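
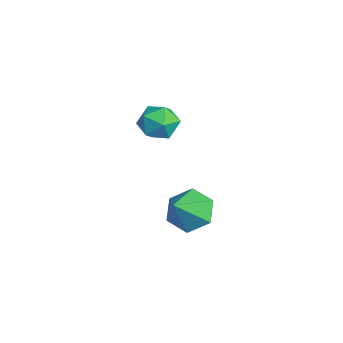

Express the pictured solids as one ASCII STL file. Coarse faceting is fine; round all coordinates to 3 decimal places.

solid 
facet normal -0.966 0.166 0.198
outer loop
vertex -3.65 -1.612 3.329
vertex -3.506 -1.851 4.233
vertex -3.407 -0.95 3.961
endloop
endfacet
facet normal -0.738 0.588 -0.332
outer loop
vertex -3.65 -1.612 3.329
vertex -3.407 -0.95 3.961
vertex -3.017 -0.947 3.099
endloop
endfacet
facet normal -0.490 0.171 -0.855
outer loop
vertex -3.65 -1.612 3.329
vertex -3.017 -0.947 3.099
vertex -2.875 -1.846 2.838
endloop
endfacet
facet normal -0.565 -0.509 -0.649
outer loop
vertex -3.65 -1.612 3.329
vertex -2.875 -1.846 2.838
vertex -3.178 -2.405 3.54
endloop
endfacet
facet normal -0.860 -0.511 0.002
outer loop
vertex -3.65 -1.612 3.329
vertex -3.178 -2.405 3.54
vertex -3.506 -1.851 4.233
endloop
endfacet
facet normal -0.194 0.977 -0.084
outer loop
vertex -3.017 -0.947 3.099
vertex -3.407 -0.95 3.961
vertex -2.482 -0.775 3.86
endloop
endfacet
facet normal -0.564 0.295 0.772
outer loop
vertex -3.407 -0.95 3.961
vertex -3.506 -1.851 4.233
vertex -2.785 -1.334 4.562
endloop
endfacet
facet normal -0.390 -0.800 0.455
outer loop
vertex -3.506 -1.851 4.233
vertex -3.178 -2.405 3.54
vertex -2.643 -2.233 4.301
endloop
endfacet
facet normal 0.086 -0.797 -0.598
outer loop
vertex -3.178 -2.405 3.54
vertex -2.875 -1.846 2.838
vertex -2.253 -2.23 3.439
endloop
endfacet
facet normal 0.207 0.303 -0.930
outer loop
vertex -2.875 -1.846 2.838
vertex -3.017 -0.947 3.099
vertex -2.154 -1.329 3.167
endloop
endfacet
facet normal 0.565 0.509 0.649
outer loop
vertex -2.01 -1.568 4.071
vertex -2.482 -0.775 3.86
vertex -2.785 -1.334 4.562
endloop
endfacet
facet normal 0.490 -0.171 0.855
outer loop
vertex -2.01 -1.568 4.071
vertex -2.785 -1.334 4.562
vertex -2.643 -2.233 4.301
endloop
endfacet
facet normal 0.738 -0.588 0.332
outer loop
vertex -2.01 -1.568 4.071
vertex -2.643 -2.233 4.301
vertex -2.253 -2.23 3.439
endloop
endfacet
facet normal 0.966 -0.166 -0.198
outer loop
vertex -2.01 -1.568 4.071
vertex -2.253 -2.23 3.439
vertex -2.154 -1.329 3.167
endloop
endfacet
facet normal 0.860 0.511 -0.002
outer loop
vertex -2.01 -1.568 4.071
vertex -2.154 -1.329 3.167
vertex -2.482 -0.775 3.86
endloop
endfacet
facet normal -0.086 0.797 0.598
outer loop
vertex -2.785 -1.334 4.562
vertex -2.482 -0.775 3.86
vertex -3.407 -0.95 3.961
endloop
endfacet
facet normal -0.207 -0.303 0.930
outer loop
vertex -2.643 -2.233 4.301
vertex -2.785 -1.334 4.562
vertex -3.506 -1.851 4.233
endloop
endfacet
facet normal 0.194 -0.977 0.084
outer loop
vertex -2.253 -2.23 3.439
vertex -2.643 -2.233 4.301
vertex -3.178 -2.405 3.54
endloop
endfacet
facet normal 0.564 -0.295 -0.772
outer loop
vertex -2.154 -1.329 3.167
vertex -2.253 -2.23 3.439
vertex -2.875 -1.846 2.838
endloop
endfacet
facet normal 0.390 0.800 -0.455
outer loop
vertex -2.482 -0.775 3.86
vertex -2.154 -1.329 3.167
vertex -3.017 -0.947 3.099
endloop
endfacet
facet normal -0.532 0.507 -0.678
outer loop
vertex -1.391 -0.787 -2.069
vertex -2.099 -0.493 -1.294
vertex -1.233 0.133 -1.506
endloop
endfacet
facet normal 0.985 -0.074 -0.155
outer loop
vertex -1.391 -0.787 -2.069
vertex -1.233 0.133 -1.506
vertex -1.121 -1.427 -0.046
endloop
endfacet
facet normal -0.532 0.507 -0.678
outer loop
vertex -1.233 0.133 -1.506
vertex -2.099 -0.493 -1.294
vertex -1.941 0.426 -0.731
endloop
endfacet
facet normal 0.726 0.497 0.475
outer loop
vertex -1.233 0.133 -1.506
vertex -1.941 0.426 -0.731
vertex -1.121 -1.427 -0.046
endloop
endfacet
facet normal -0.532 0.507 -0.678
outer loop
vertex -1.941 0.426 -0.731
vertex -2.099 -0.493 -1.294
vertex -2.807 -0.2 -0.519
endloop
endfacet
facet normal -0.016 0.340 0.940
outer loop
vertex -1.941 0.426 -0.731
vertex -2.807 -0.2 -0.519
vertex -1.121 -1.427 -0.046
endloop
endfacet
facet normal -0.532 0.507 -0.678
outer loop
vertex -2.807 -0.2 -0.519
vertex -2.099 -0.493 -1.294
vertex -2.966 -1.119 -1.082
endloop
endfacet
facet normal -0.500 -0.388 0.774
outer loop
vertex -2.807 -0.2 -0.519
vertex -2.966 -1.119 -1.082
vertex -1.121 -1.427 -0.046
endloop
endfacet
facet normal -0.532 0.507 -0.678
outer loop
vertex -2.966 -1.119 -1.082
vertex -2.099 -0.493 -1.294
vertex -2.258 -1.413 -1.857
endloop
endfacet
facet normal -0.241 -0.960 0.144
outer loop
vertex -2.966 -1.119 -1.082
vertex -2.258 -1.413 -1.857
vertex -1.121 -1.427 -0.046
endloop
endfacet
facet normal -0.532 0.507 -0.678
outer loop
vertex -2.258 -1.413 -1.857
vertex -2.099 -0.493 -1.294
vertex -1.391 -0.787 -2.069
endloop
endfacet
facet normal 0.502 -0.803 -0.321
outer loop
vertex -2.258 -1.413 -1.857
vertex -1.391 -0.787 -2.069
vertex -1.121 -1.427 -0.046
endloop
endfacet

endsolid


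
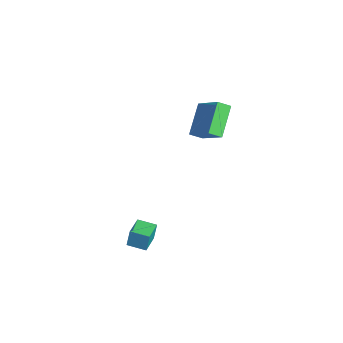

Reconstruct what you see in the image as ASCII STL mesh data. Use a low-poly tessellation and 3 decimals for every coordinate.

solid 
facet normal -0.591 0.541 0.598
outer loop
vertex -3.079 4.108 0.143
vertex -2.875 4.849 -0.325
vertex -4.774 3.731 -1.191
endloop
endfacet
facet normal -0.227 -0.823 0.521
outer loop
vertex -3.485 2.551 -2.495
vertex -3.079 4.108 0.143
vertex -4.774 3.731 -1.191
endloop
endfacet
facet normal -0.591 0.542 0.597
outer loop
vertex -4.774 3.731 -1.191
vertex -2.875 4.849 -0.325
vertex -4.57 4.471 -1.66
endloop
endfacet
facet normal -0.774 -0.173 -0.609
outer loop
vertex -4.57 4.471 -1.66
vertex -3.485 2.551 -2.495
vertex -4.774 3.731 -1.191
endloop
endfacet
facet normal 0.774 0.172 0.609
outer loop
vertex -3.079 4.108 0.143
vertex -1.586 3.669 -1.629
vertex -2.875 4.849 -0.325
endloop
endfacet
facet normal -0.227 -0.823 0.521
outer loop
vertex -1.79 2.929 -1.16
vertex -3.079 4.108 0.143
vertex -3.485 2.551 -2.495
endloop
endfacet
facet normal 0.774 0.173 0.609
outer loop
vertex -1.79 2.929 -1.16
vertex -1.586 3.669 -1.629
vertex -3.079 4.108 0.143
endloop
endfacet
facet normal 0.227 0.823 -0.521
outer loop
vertex -2.875 4.849 -0.325
vertex -1.586 3.669 -1.629
vertex -4.57 4.471 -1.66
endloop
endfacet
facet normal -0.774 -0.172 -0.610
outer loop
vertex -3.281 3.292 -2.963
vertex -3.485 2.551 -2.495
vertex -4.57 4.471 -1.66
endloop
endfacet
facet normal 0.227 0.823 -0.521
outer loop
vertex -4.57 4.471 -1.66
vertex -1.586 3.669 -1.629
vertex -3.281 3.292 -2.963
endloop
endfacet
facet normal 0.592 -0.541 -0.598
outer loop
vertex -3.281 3.292 -2.963
vertex -1.79 2.929 -1.16
vertex -3.485 2.551 -2.495
endloop
endfacet
facet normal 0.591 -0.542 -0.598
outer loop
vertex -1.586 3.669 -1.629
vertex -1.79 2.929 -1.16
vertex -3.281 3.292 -2.963
endloop
endfacet
facet normal -0.675 -0.728 0.122
outer loop
vertex 3.251 -4.066 -2.651
vertex 2.271 -3.193 -2.869
vertex 3.293 -4.28 -3.698
endloop
endfacet
facet normal 0.737 -0.656 0.164
outer loop
vertex 4.029 -3.487 -3.831
vertex 3.251 -4.066 -2.651
vertex 3.293 -4.28 -3.698
endloop
endfacet
facet normal -0.675 -0.728 0.122
outer loop
vertex 3.293 -4.28 -3.698
vertex 2.271 -3.193 -2.869
vertex 2.313 -3.408 -3.916
endloop
endfacet
facet normal 0.039 -0.201 -0.979
outer loop
vertex 2.313 -3.408 -3.916
vertex 4.029 -3.487 -3.831
vertex 3.293 -4.28 -3.698
endloop
endfacet
facet normal -0.039 0.201 0.979
outer loop
vertex 3.251 -4.066 -2.651
vertex 3.007 -2.4 -3.002
vertex 2.271 -3.193 -2.869
endloop
endfacet
facet normal 0.737 -0.656 0.164
outer loop
vertex 3.987 -3.272 -2.784
vertex 3.251 -4.066 -2.651
vertex 4.029 -3.487 -3.831
endloop
endfacet
facet normal -0.039 0.200 0.979
outer loop
vertex 3.987 -3.272 -2.784
vertex 3.007 -2.4 -3.002
vertex 3.251 -4.066 -2.651
endloop
endfacet
facet normal -0.737 0.656 -0.164
outer loop
vertex 2.271 -3.193 -2.869
vertex 3.007 -2.4 -3.002
vertex 2.313 -3.408 -3.916
endloop
endfacet
facet normal 0.039 -0.200 -0.979
outer loop
vertex 3.049 -2.614 -4.049
vertex 4.029 -3.487 -3.831
vertex 2.313 -3.408 -3.916
endloop
endfacet
facet normal -0.737 0.656 -0.164
outer loop
vertex 2.313 -3.408 -3.916
vertex 3.007 -2.4 -3.002
vertex 3.049 -2.614 -4.049
endloop
endfacet
facet normal 0.675 0.727 -0.122
outer loop
vertex 3.049 -2.614 -4.049
vertex 3.987 -3.272 -2.784
vertex 4.029 -3.487 -3.831
endloop
endfacet
facet normal 0.675 0.728 -0.122
outer loop
vertex 3.007 -2.4 -3.002
vertex 3.987 -3.272 -2.784
vertex 3.049 -2.614 -4.049
endloop
endfacet

endsolid


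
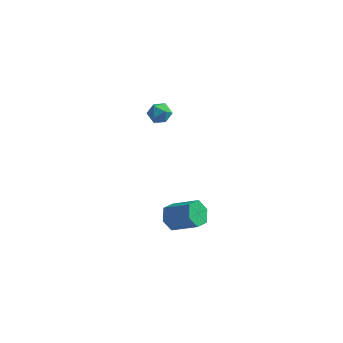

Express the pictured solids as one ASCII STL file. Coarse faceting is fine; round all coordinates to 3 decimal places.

solid 
facet normal -0.826 0.128 -0.548
outer loop
vertex -0.166 -3.312 -4.638
vertex -0.548 -3.316 -4.063
vertex -0.295 -2.721 -4.305
endloop
endfacet
facet normal 0.531 0.501 -0.683
outer loop
vertex -0.166 -3.312 -4.638
vertex -0.295 -2.721 -4.305
vertex 1.049 -3.501 -3.832
endloop
endfacet
facet normal 0.531 0.500 -0.685
outer loop
vertex 1.049 -3.501 -3.832
vertex -0.295 -2.721 -4.305
vertex 0.921 -2.91 -3.5
endloop
endfacet
facet normal 0.827 -0.128 0.547
outer loop
vertex 1.049 -3.501 -3.832
vertex 0.921 -2.91 -3.5
vertex 0.668 -3.504 -3.257
endloop
endfacet
facet normal -0.827 0.129 -0.547
outer loop
vertex -0.295 -2.721 -4.305
vertex -0.548 -3.316 -4.063
vertex -0.676 -2.725 -3.73
endloop
endfacet
facet normal 0.104 0.992 0.076
outer loop
vertex -0.295 -2.721 -4.305
vertex -0.676 -2.725 -3.73
vertex 0.921 -2.91 -3.5
endloop
endfacet
facet normal 0.104 0.992 0.074
outer loop
vertex 0.921 -2.91 -3.5
vertex -0.676 -2.725 -3.73
vertex 0.539 -2.913 -2.925
endloop
endfacet
facet normal 0.826 -0.128 0.548
outer loop
vertex 0.921 -2.91 -3.5
vertex 0.539 -2.913 -2.925
vertex 0.668 -3.504 -3.257
endloop
endfacet
facet normal -0.827 0.129 -0.547
outer loop
vertex -0.676 -2.725 -3.73
vertex -0.548 -3.316 -4.063
vertex -0.929 -3.319 -3.488
endloop
endfacet
facet normal -0.427 0.491 0.759
outer loop
vertex -0.676 -2.725 -3.73
vertex -0.929 -3.319 -3.488
vertex 0.539 -2.913 -2.925
endloop
endfacet
facet normal -0.427 0.492 0.759
outer loop
vertex 0.539 -2.913 -2.925
vertex -0.929 -3.319 -3.488
vertex 0.286 -3.508 -2.682
endloop
endfacet
facet normal 0.827 -0.128 0.548
outer loop
vertex 0.539 -2.913 -2.925
vertex 0.286 -3.508 -2.682
vertex 0.668 -3.504 -3.257
endloop
endfacet
facet normal -0.827 0.128 -0.547
outer loop
vertex -0.929 -3.319 -3.488
vertex -0.548 -3.316 -4.063
vertex -0.801 -3.91 -3.82
endloop
endfacet
facet normal -0.532 -0.499 0.684
outer loop
vertex -0.929 -3.319 -3.488
vertex -0.801 -3.91 -3.82
vertex 0.286 -3.508 -2.682
endloop
endfacet
facet normal -0.531 -0.501 0.684
outer loop
vertex 0.286 -3.508 -2.682
vertex -0.801 -3.91 -3.82
vertex 0.415 -4.099 -3.015
endloop
endfacet
facet normal 0.826 -0.128 0.548
outer loop
vertex 0.286 -3.508 -2.682
vertex 0.415 -4.099 -3.015
vertex 0.668 -3.504 -3.257
endloop
endfacet
facet normal -0.826 0.128 -0.548
outer loop
vertex -0.801 -3.91 -3.82
vertex -0.548 -3.316 -4.063
vertex -0.419 -3.907 -4.395
endloop
endfacet
facet normal -0.105 -0.992 -0.075
outer loop
vertex -0.801 -3.91 -3.82
vertex -0.419 -3.907 -4.395
vertex 0.415 -4.099 -3.015
endloop
endfacet
facet normal -0.103 -0.992 -0.075
outer loop
vertex 0.415 -4.099 -3.015
vertex -0.419 -3.907 -4.395
vertex 0.796 -4.095 -3.59
endloop
endfacet
facet normal 0.827 -0.129 0.547
outer loop
vertex 0.415 -4.099 -3.015
vertex 0.796 -4.095 -3.59
vertex 0.668 -3.504 -3.257
endloop
endfacet
facet normal -0.827 0.128 -0.548
outer loop
vertex -0.419 -3.907 -4.395
vertex -0.548 -3.316 -4.063
vertex -0.166 -3.312 -4.638
endloop
endfacet
facet normal 0.427 -0.492 -0.759
outer loop
vertex -0.419 -3.907 -4.395
vertex -0.166 -3.312 -4.638
vertex 0.796 -4.095 -3.59
endloop
endfacet
facet normal 0.427 -0.491 -0.759
outer loop
vertex 0.796 -4.095 -3.59
vertex -0.166 -3.312 -4.638
vertex 1.049 -3.501 -3.832
endloop
endfacet
facet normal 0.827 -0.129 0.547
outer loop
vertex 0.796 -4.095 -3.59
vertex 1.049 -3.501 -3.832
vertex 0.668 -3.504 -3.257
endloop
endfacet
facet normal -0.932 0.328 -0.154
outer loop
vertex -3.169 3.086 -3.399
vertex -3.384 2.677 -2.969
vertex -3.209 3.257 -2.793
endloop
endfacet
facet normal -0.456 0.848 -0.269
outer loop
vertex -3.169 3.086 -3.399
vertex -3.209 3.257 -2.793
vertex -2.704 3.42 -3.134
endloop
endfacet
facet normal -0.007 0.627 -0.779
outer loop
vertex -3.169 3.086 -3.399
vertex -2.704 3.42 -3.134
vertex -2.567 2.941 -3.521
endloop
endfacet
facet normal -0.205 -0.029 -0.978
outer loop
vertex -3.169 3.086 -3.399
vertex -2.567 2.941 -3.521
vertex -2.988 2.482 -3.419
endloop
endfacet
facet normal -0.777 -0.213 -0.592
outer loop
vertex -3.169 3.086 -3.399
vertex -2.988 2.482 -3.419
vertex -3.384 2.677 -2.969
endloop
endfacet
facet normal -0.081 0.940 0.330
outer loop
vertex -2.704 3.42 -3.134
vertex -3.209 3.257 -2.793
vertex -2.632 3.218 -2.541
endloop
endfacet
facet normal -0.851 0.100 0.516
outer loop
vertex -3.209 3.257 -2.793
vertex -3.384 2.677 -2.969
vertex -3.053 2.759 -2.439
endloop
endfacet
facet normal -0.600 -0.777 -0.192
outer loop
vertex -3.384 2.677 -2.969
vertex -2.988 2.482 -3.419
vertex -2.916 2.28 -2.826
endloop
endfacet
facet normal 0.324 -0.479 -0.816
outer loop
vertex -2.988 2.482 -3.419
vertex -2.567 2.941 -3.521
vertex -2.411 2.443 -3.167
endloop
endfacet
facet normal 0.645 0.583 -0.493
outer loop
vertex -2.567 2.941 -3.521
vertex -2.704 3.42 -3.134
vertex -2.236 3.023 -2.991
endloop
endfacet
facet normal 0.205 0.029 0.978
outer loop
vertex -2.451 2.614 -2.561
vertex -2.632 3.218 -2.541
vertex -3.053 2.759 -2.439
endloop
endfacet
facet normal 0.007 -0.627 0.779
outer loop
vertex -2.451 2.614 -2.561
vertex -3.053 2.759 -2.439
vertex -2.916 2.28 -2.826
endloop
endfacet
facet normal 0.456 -0.848 0.269
outer loop
vertex -2.451 2.614 -2.561
vertex -2.916 2.28 -2.826
vertex -2.411 2.443 -3.167
endloop
endfacet
facet normal 0.932 -0.328 0.154
outer loop
vertex -2.451 2.614 -2.561
vertex -2.411 2.443 -3.167
vertex -2.236 3.023 -2.991
endloop
endfacet
facet normal 0.777 0.213 0.592
outer loop
vertex -2.451 2.614 -2.561
vertex -2.236 3.023 -2.991
vertex -2.632 3.218 -2.541
endloop
endfacet
facet normal -0.324 0.479 0.816
outer loop
vertex -3.053 2.759 -2.439
vertex -2.632 3.218 -2.541
vertex -3.209 3.257 -2.793
endloop
endfacet
facet normal -0.645 -0.583 0.493
outer loop
vertex -2.916 2.28 -2.826
vertex -3.053 2.759 -2.439
vertex -3.384 2.677 -2.969
endloop
endfacet
facet normal 0.081 -0.940 -0.330
outer loop
vertex -2.411 2.443 -3.167
vertex -2.916 2.28 -2.826
vertex -2.988 2.482 -3.419
endloop
endfacet
facet normal 0.851 -0.100 -0.516
outer loop
vertex -2.236 3.023 -2.991
vertex -2.411 2.443 -3.167
vertex -2.567 2.941 -3.521
endloop
endfacet
facet normal 0.600 0.777 0.192
outer loop
vertex -2.632 3.218 -2.541
vertex -2.236 3.023 -2.991
vertex -2.704 3.42 -3.134
endloop
endfacet

endsolid


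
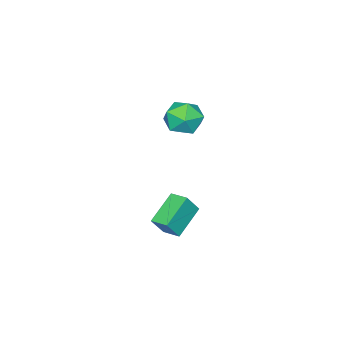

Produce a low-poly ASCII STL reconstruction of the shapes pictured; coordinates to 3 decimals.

solid 
facet normal -0.962 -0.083 -0.260
outer loop
vertex -1.004 -0.912 1.219
vertex -0.961 -1.979 1.401
vertex -1.236 -1.303 2.201
endloop
endfacet
facet normal -0.830 0.557 0.026
outer loop
vertex -1.004 -0.912 1.219
vertex -1.236 -1.303 2.201
vertex -0.637 -0.406 2.103
endloop
endfacet
facet normal -0.323 0.873 -0.366
outer loop
vertex -1.004 -0.912 1.219
vertex -0.637 -0.406 2.103
vertex 0.008 -0.528 1.242
endloop
endfacet
facet normal -0.142 0.428 -0.892
outer loop
vertex -1.004 -0.912 1.219
vertex 0.008 -0.528 1.242
vertex -0.192 -1.499 0.808
endloop
endfacet
facet normal -0.537 -0.163 -0.828
outer loop
vertex -1.004 -0.912 1.219
vertex -0.192 -1.499 0.808
vertex -0.961 -1.979 1.401
endloop
endfacet
facet normal -0.571 0.456 0.683
outer loop
vertex -0.637 -0.406 2.103
vertex -1.236 -1.303 2.201
vertex -0.368 -1.161 2.832
endloop
endfacet
facet normal -0.784 -0.580 0.220
outer loop
vertex -1.236 -1.303 2.201
vertex -0.961 -1.979 1.401
vertex -0.568 -2.132 2.398
endloop
endfacet
facet normal -0.096 -0.709 -0.699
outer loop
vertex -0.961 -1.979 1.401
vertex -0.192 -1.499 0.808
vertex 0.077 -2.254 1.537
endloop
endfacet
facet normal 0.543 0.247 -0.803
outer loop
vertex -0.192 -1.499 0.808
vertex 0.008 -0.528 1.242
vertex 0.676 -1.357 1.439
endloop
endfacet
facet normal 0.250 0.967 0.050
outer loop
vertex 0.008 -0.528 1.242
vertex -0.637 -0.406 2.103
vertex 0.401 -0.681 2.239
endloop
endfacet
facet normal 0.142 -0.428 0.892
outer loop
vertex 0.444 -1.748 2.421
vertex -0.368 -1.161 2.832
vertex -0.568 -2.132 2.398
endloop
endfacet
facet normal 0.323 -0.873 0.366
outer loop
vertex 0.444 -1.748 2.421
vertex -0.568 -2.132 2.398
vertex 0.077 -2.254 1.537
endloop
endfacet
facet normal 0.830 -0.557 -0.026
outer loop
vertex 0.444 -1.748 2.421
vertex 0.077 -2.254 1.537
vertex 0.676 -1.357 1.439
endloop
endfacet
facet normal 0.962 0.083 0.260
outer loop
vertex 0.444 -1.748 2.421
vertex 0.676 -1.357 1.439
vertex 0.401 -0.681 2.239
endloop
endfacet
facet normal 0.537 0.163 0.828
outer loop
vertex 0.444 -1.748 2.421
vertex 0.401 -0.681 2.239
vertex -0.368 -1.161 2.832
endloop
endfacet
facet normal -0.543 -0.247 0.803
outer loop
vertex -0.568 -2.132 2.398
vertex -0.368 -1.161 2.832
vertex -1.236 -1.303 2.201
endloop
endfacet
facet normal -0.250 -0.967 -0.050
outer loop
vertex 0.077 -2.254 1.537
vertex -0.568 -2.132 2.398
vertex -0.961 -1.979 1.401
endloop
endfacet
facet normal 0.571 -0.456 -0.683
outer loop
vertex 0.676 -1.357 1.439
vertex 0.077 -2.254 1.537
vertex -0.192 -1.499 0.808
endloop
endfacet
facet normal 0.784 0.580 -0.220
outer loop
vertex 0.401 -0.681 2.239
vertex 0.676 -1.357 1.439
vertex 0.008 -0.528 1.242
endloop
endfacet
facet normal 0.096 0.709 0.699
outer loop
vertex -0.368 -1.161 2.832
vertex 0.401 -0.681 2.239
vertex -0.637 -0.406 2.103
endloop
endfacet
facet normal -0.862 -0.075 0.502
outer loop
vertex 0.7 -1.269 -2.936
vertex 0.723 -0.287 -2.749
vertex 0.066 -1.053 -3.992
endloop
endfacet
facet normal -0.024 -0.982 -0.187
outer loop
vertex 1.677 -0.913 -4.931
vertex 0.7 -1.269 -2.936
vertex 0.066 -1.053 -3.992
endloop
endfacet
facet normal -0.862 -0.075 0.502
outer loop
vertex 0.066 -1.053 -3.992
vertex 0.723 -0.287 -2.749
vertex 0.089 -0.071 -3.805
endloop
endfacet
facet normal -0.507 0.173 -0.844
outer loop
vertex 0.089 -0.071 -3.805
vertex 1.677 -0.913 -4.931
vertex 0.066 -1.053 -3.992
endloop
endfacet
facet normal 0.507 -0.173 0.844
outer loop
vertex 0.7 -1.269 -2.936
vertex 2.334 -0.147 -3.688
vertex 0.723 -0.287 -2.749
endloop
endfacet
facet normal -0.024 -0.982 -0.187
outer loop
vertex 2.311 -1.129 -3.875
vertex 0.7 -1.269 -2.936
vertex 1.677 -0.913 -4.931
endloop
endfacet
facet normal 0.507 -0.173 0.844
outer loop
vertex 2.311 -1.129 -3.875
vertex 2.334 -0.147 -3.688
vertex 0.7 -1.269 -2.936
endloop
endfacet
facet normal 0.024 0.982 0.187
outer loop
vertex 0.723 -0.287 -2.749
vertex 2.334 -0.147 -3.688
vertex 0.089 -0.071 -3.805
endloop
endfacet
facet normal -0.507 0.173 -0.844
outer loop
vertex 1.7 0.069 -4.744
vertex 1.677 -0.913 -4.931
vertex 0.089 -0.071 -3.805
endloop
endfacet
facet normal 0.024 0.982 0.187
outer loop
vertex 0.089 -0.071 -3.805
vertex 2.334 -0.147 -3.688
vertex 1.7 0.069 -4.744
endloop
endfacet
facet normal 0.862 0.075 -0.502
outer loop
vertex 1.7 0.069 -4.744
vertex 2.311 -1.129 -3.875
vertex 1.677 -0.913 -4.931
endloop
endfacet
facet normal 0.862 0.075 -0.502
outer loop
vertex 2.334 -0.147 -3.688
vertex 2.311 -1.129 -3.875
vertex 1.7 0.069 -4.744
endloop
endfacet

endsolid


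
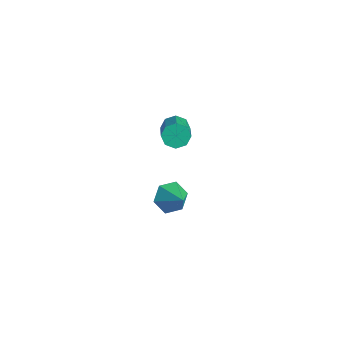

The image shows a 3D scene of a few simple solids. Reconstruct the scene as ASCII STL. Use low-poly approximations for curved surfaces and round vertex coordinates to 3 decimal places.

solid 
facet normal -0.806 -0.010 -0.592
outer loop
vertex 1.184 -0.915 -4.432
vertex 0.703 -0.288 -3.788
vertex 1.26 0.095 -4.552
endloop
endfacet
facet normal 0.906 -0.117 -0.407
outer loop
vertex 1.184 -0.915 -4.432
vertex 1.26 0.095 -4.552
vertex 1.977 -0.272 -2.852
endloop
endfacet
facet normal -0.806 -0.009 -0.592
outer loop
vertex 1.26 0.095 -4.552
vertex 0.703 -0.288 -3.788
vertex 0.779 0.722 -3.907
endloop
endfacet
facet normal 0.705 0.693 -0.148
outer loop
vertex 1.26 0.095 -4.552
vertex 0.779 0.722 -3.907
vertex 1.977 -0.272 -2.852
endloop
endfacet
facet normal -0.806 -0.009 -0.592
outer loop
vertex 0.779 0.722 -3.907
vertex 0.703 -0.288 -3.788
vertex 0.222 0.34 -3.143
endloop
endfacet
facet normal 0.193 0.814 0.548
outer loop
vertex 0.779 0.722 -3.907
vertex 0.222 0.34 -3.143
vertex 1.977 -0.272 -2.852
endloop
endfacet
facet normal -0.806 -0.010 -0.591
outer loop
vertex 0.222 0.34 -3.143
vertex 0.703 -0.288 -3.788
vertex 0.147 -0.67 -3.023
endloop
endfacet
facet normal -0.119 0.126 0.985
outer loop
vertex 0.222 0.34 -3.143
vertex 0.147 -0.67 -3.023
vertex 1.977 -0.272 -2.852
endloop
endfacet
facet normal -0.807 -0.010 -0.591
outer loop
vertex 0.147 -0.67 -3.023
vertex 0.703 -0.288 -3.788
vertex 0.627 -1.298 -3.668
endloop
endfacet
facet normal 0.081 -0.683 0.726
outer loop
vertex 0.147 -0.67 -3.023
vertex 0.627 -1.298 -3.668
vertex 1.977 -0.272 -2.852
endloop
endfacet
facet normal -0.806 -0.010 -0.592
outer loop
vertex 0.627 -1.298 -3.668
vertex 0.703 -0.288 -3.788
vertex 1.184 -0.915 -4.432
endloop
endfacet
facet normal 0.593 -0.804 0.029
outer loop
vertex 0.627 -1.298 -3.668
vertex 1.184 -0.915 -4.432
vertex 1.977 -0.272 -2.852
endloop
endfacet
facet normal -0.729 0.416 -0.543
outer loop
vertex 1.133 -0.283 1.742
vertex 0.786 -0.049 2.388
vertex 1.312 0.252 1.912
endloop
endfacet
facet normal 0.614 0.045 -0.788
outer loop
vertex 1.133 -0.283 1.742
vertex 1.312 0.252 1.912
vertex 2.642 -1.145 2.867
endloop
endfacet
facet normal 0.614 0.046 -0.788
outer loop
vertex 2.642 -1.145 2.867
vertex 1.312 0.252 1.912
vertex 2.82 -0.61 3.037
endloop
endfacet
facet normal 0.729 -0.415 0.544
outer loop
vertex 2.642 -1.145 2.867
vertex 2.82 -0.61 3.037
vertex 2.294 -0.911 3.512
endloop
endfacet
facet normal -0.729 0.416 -0.543
outer loop
vertex 1.312 0.252 1.912
vertex 0.786 -0.049 2.388
vertex 1.182 0.611 2.362
endloop
endfacet
facet normal 0.648 0.675 -0.352
outer loop
vertex 1.312 0.252 1.912
vertex 1.182 0.611 2.362
vertex 2.82 -0.61 3.037
endloop
endfacet
facet normal 0.648 0.675 -0.353
outer loop
vertex 2.82 -0.61 3.037
vertex 1.182 0.611 2.362
vertex 2.691 -0.251 3.486
endloop
endfacet
facet normal 0.729 -0.417 0.543
outer loop
vertex 2.82 -0.61 3.037
vertex 2.691 -0.251 3.486
vertex 2.294 -0.911 3.512
endloop
endfacet
facet normal -0.729 0.416 -0.544
outer loop
vertex 1.182 0.611 2.362
vertex 0.786 -0.049 2.388
vertex 0.82 0.583 2.826
endloop
endfacet
facet normal 0.302 0.908 0.291
outer loop
vertex 1.182 0.611 2.362
vertex 0.82 0.583 2.826
vertex 2.691 -0.251 3.486
endloop
endfacet
facet normal 0.302 0.908 0.290
outer loop
vertex 2.691 -0.251 3.486
vertex 0.82 0.583 2.826
vertex 2.329 -0.279 3.951
endloop
endfacet
facet normal 0.729 -0.417 0.543
outer loop
vertex 2.691 -0.251 3.486
vertex 2.329 -0.279 3.951
vertex 2.294 -0.911 3.512
endloop
endfacet
facet normal -0.729 0.416 -0.544
outer loop
vertex 0.82 0.583 2.826
vertex 0.786 -0.049 2.388
vertex 0.438 0.185 3.033
endloop
endfacet
facet normal -0.221 0.608 0.762
outer loop
vertex 0.82 0.583 2.826
vertex 0.438 0.185 3.033
vertex 2.329 -0.279 3.951
endloop
endfacet
facet normal -0.221 0.608 0.762
outer loop
vertex 2.329 -0.279 3.951
vertex 0.438 0.185 3.033
vertex 1.947 -0.677 4.158
endloop
endfacet
facet normal 0.729 -0.417 0.543
outer loop
vertex 2.329 -0.279 3.951
vertex 1.947 -0.677 4.158
vertex 2.294 -0.911 3.512
endloop
endfacet
facet normal -0.729 0.415 -0.544
outer loop
vertex 0.438 0.185 3.033
vertex 0.786 -0.049 2.388
vertex 0.26 -0.35 2.863
endloop
endfacet
facet normal -0.614 -0.046 0.788
outer loop
vertex 0.438 0.185 3.033
vertex 0.26 -0.35 2.863
vertex 1.947 -0.677 4.158
endloop
endfacet
facet normal -0.614 -0.045 0.788
outer loop
vertex 1.947 -0.677 4.158
vertex 0.26 -0.35 2.863
vertex 1.768 -1.212 3.988
endloop
endfacet
facet normal 0.729 -0.416 0.543
outer loop
vertex 1.947 -0.677 4.158
vertex 1.768 -1.212 3.988
vertex 2.294 -0.911 3.512
endloop
endfacet
facet normal -0.729 0.417 -0.543
outer loop
vertex 0.26 -0.35 2.863
vertex 0.786 -0.049 2.388
vertex 0.389 -0.709 2.414
endloop
endfacet
facet normal -0.649 -0.674 0.353
outer loop
vertex 0.26 -0.35 2.863
vertex 0.389 -0.709 2.414
vertex 1.768 -1.212 3.988
endloop
endfacet
facet normal -0.648 -0.676 0.352
outer loop
vertex 1.768 -1.212 3.988
vertex 0.389 -0.709 2.414
vertex 1.898 -1.571 3.538
endloop
endfacet
facet normal 0.729 -0.416 0.543
outer loop
vertex 1.768 -1.212 3.988
vertex 1.898 -1.571 3.538
vertex 2.294 -0.911 3.512
endloop
endfacet
facet normal -0.729 0.417 -0.543
outer loop
vertex 0.389 -0.709 2.414
vertex 0.786 -0.049 2.388
vertex 0.751 -0.681 1.949
endloop
endfacet
facet normal -0.303 -0.908 -0.290
outer loop
vertex 0.389 -0.709 2.414
vertex 0.751 -0.681 1.949
vertex 1.898 -1.571 3.538
endloop
endfacet
facet normal -0.302 -0.908 -0.290
outer loop
vertex 1.898 -1.571 3.538
vertex 0.751 -0.681 1.949
vertex 2.26 -1.543 3.074
endloop
endfacet
facet normal 0.729 -0.416 0.544
outer loop
vertex 1.898 -1.571 3.538
vertex 2.26 -1.543 3.074
vertex 2.294 -0.911 3.512
endloop
endfacet
facet normal -0.729 0.417 -0.543
outer loop
vertex 0.751 -0.681 1.949
vertex 0.786 -0.049 2.388
vertex 1.133 -0.283 1.742
endloop
endfacet
facet normal 0.221 -0.608 -0.762
outer loop
vertex 0.751 -0.681 1.949
vertex 1.133 -0.283 1.742
vertex 2.26 -1.543 3.074
endloop
endfacet
facet normal 0.221 -0.608 -0.762
outer loop
vertex 2.26 -1.543 3.074
vertex 1.133 -0.283 1.742
vertex 2.642 -1.145 2.867
endloop
endfacet
facet normal 0.729 -0.416 0.544
outer loop
vertex 2.26 -1.543 3.074
vertex 2.642 -1.145 2.867
vertex 2.294 -0.911 3.512
endloop
endfacet

endsolid


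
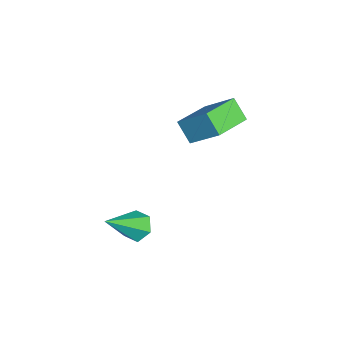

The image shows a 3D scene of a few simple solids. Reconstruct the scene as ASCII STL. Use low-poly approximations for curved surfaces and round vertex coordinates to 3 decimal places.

solid 
facet normal -0.759 0.629 -0.170
outer loop
vertex -2.482 0.718 0.804
vertex -1.982 1.139 0.129
vertex -3.041 -0.229 -0.201
endloop
endfacet
facet normal -0.532 -0.448 0.718
outer loop
vertex -1.918 -1.159 0.051
vertex -2.482 0.718 0.804
vertex -3.041 -0.229 -0.201
endloop
endfacet
facet normal -0.759 0.629 -0.170
outer loop
vertex -3.041 -0.229 -0.201
vertex -1.982 1.139 0.129
vertex -2.541 0.192 -0.876
endloop
endfacet
facet normal -0.375 -0.636 -0.674
outer loop
vertex -2.541 0.192 -0.876
vertex -1.918 -1.159 0.051
vertex -3.041 -0.229 -0.201
endloop
endfacet
facet normal 0.375 0.636 0.674
outer loop
vertex -2.482 0.718 0.804
vertex -0.859 0.209 0.381
vertex -1.982 1.139 0.129
endloop
endfacet
facet normal -0.532 -0.448 0.718
outer loop
vertex -1.359 -0.212 1.056
vertex -2.482 0.718 0.804
vertex -1.918 -1.159 0.051
endloop
endfacet
facet normal 0.375 0.636 0.674
outer loop
vertex -1.359 -0.212 1.056
vertex -0.859 0.209 0.381
vertex -2.482 0.718 0.804
endloop
endfacet
facet normal 0.532 0.448 -0.718
outer loop
vertex -1.982 1.139 0.129
vertex -0.859 0.209 0.381
vertex -2.541 0.192 -0.876
endloop
endfacet
facet normal -0.375 -0.636 -0.674
outer loop
vertex -1.418 -0.738 -0.624
vertex -1.918 -1.159 0.051
vertex -2.541 0.192 -0.876
endloop
endfacet
facet normal 0.532 0.448 -0.718
outer loop
vertex -2.541 0.192 -0.876
vertex -0.859 0.209 0.381
vertex -1.418 -0.738 -0.624
endloop
endfacet
facet normal 0.759 -0.629 0.170
outer loop
vertex -1.418 -0.738 -0.624
vertex -1.359 -0.212 1.056
vertex -1.918 -1.159 0.051
endloop
endfacet
facet normal 0.759 -0.629 0.170
outer loop
vertex -0.859 0.209 0.381
vertex -1.359 -0.212 1.056
vertex -1.418 -0.738 -0.624
endloop
endfacet
facet normal -0.476 0.559 -0.678
outer loop
vertex 0.148 -2.046 -3.99
vertex -0.257 -2.505 -4.084
vertex -0.37 -2.076 -3.651
endloop
endfacet
facet normal 0.396 0.637 0.661
outer loop
vertex 0.148 -2.046 -3.99
vertex -0.37 -2.076 -3.651
vertex 0.617 -3.535 -2.836
endloop
endfacet
facet normal -0.475 0.560 -0.679
outer loop
vertex -0.37 -2.076 -3.651
vertex -0.257 -2.505 -4.084
vertex -0.776 -2.535 -3.746
endloop
endfacet
facet normal -0.431 0.200 0.880
outer loop
vertex -0.37 -2.076 -3.651
vertex -0.776 -2.535 -3.746
vertex 0.617 -3.535 -2.836
endloop
endfacet
facet normal -0.475 0.560 -0.679
outer loop
vertex -0.776 -2.535 -3.746
vertex -0.257 -2.505 -4.084
vertex -0.663 -2.964 -4.179
endloop
endfacet
facet normal -0.693 -0.594 0.408
outer loop
vertex -0.776 -2.535 -3.746
vertex -0.663 -2.964 -4.179
vertex 0.617 -3.535 -2.836
endloop
endfacet
facet normal -0.475 0.561 -0.678
outer loop
vertex -0.663 -2.964 -4.179
vertex -0.257 -2.505 -4.084
vertex -0.145 -2.934 -4.517
endloop
endfacet
facet normal -0.129 -0.951 -0.282
outer loop
vertex -0.663 -2.964 -4.179
vertex -0.145 -2.934 -4.517
vertex 0.617 -3.535 -2.836
endloop
endfacet
facet normal -0.476 0.560 -0.678
outer loop
vertex -0.145 -2.934 -4.517
vertex -0.257 -2.505 -4.084
vertex 0.261 -2.475 -4.423
endloop
endfacet
facet normal 0.697 -0.514 -0.500
outer loop
vertex -0.145 -2.934 -4.517
vertex 0.261 -2.475 -4.423
vertex 0.617 -3.535 -2.836
endloop
endfacet
facet normal -0.476 0.559 -0.678
outer loop
vertex 0.261 -2.475 -4.423
vertex -0.257 -2.505 -4.084
vertex 0.148 -2.046 -3.99
endloop
endfacet
facet normal 0.959 0.281 -0.028
outer loop
vertex 0.261 -2.475 -4.423
vertex 0.148 -2.046 -3.99
vertex 0.617 -3.535 -2.836
endloop
endfacet

endsolid


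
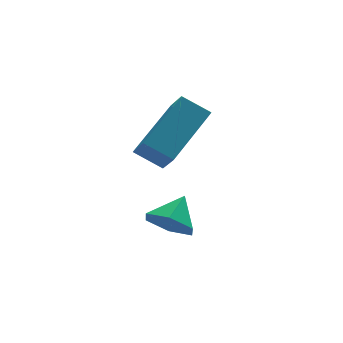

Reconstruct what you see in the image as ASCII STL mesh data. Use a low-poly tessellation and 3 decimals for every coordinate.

solid 
facet normal -0.739 -0.482 -0.471
outer loop
vertex -3.875 -2.193 2.045
vertex -4.562 -1.666 2.583
vertex -3.886 -1.45 1.303
endloop
endfacet
facet normal 0.674 -0.517 -0.528
outer loop
vertex -2.298 -0.414 2.317
vertex -3.875 -2.193 2.045
vertex -3.886 -1.45 1.303
endloop
endfacet
facet normal -0.739 -0.481 -0.471
outer loop
vertex -3.886 -1.45 1.303
vertex -4.562 -1.666 2.583
vertex -4.573 -0.923 1.842
endloop
endfacet
facet normal -0.011 0.708 -0.706
outer loop
vertex -4.573 -0.923 1.842
vertex -2.298 -0.414 2.317
vertex -3.886 -1.45 1.303
endloop
endfacet
facet normal 0.010 -0.708 0.707
outer loop
vertex -3.875 -2.193 2.045
vertex -2.974 -0.63 3.597
vertex -4.562 -1.666 2.583
endloop
endfacet
facet normal 0.674 -0.517 -0.528
outer loop
vertex -2.287 -1.157 3.058
vertex -3.875 -2.193 2.045
vertex -2.298 -0.414 2.317
endloop
endfacet
facet normal 0.011 -0.708 0.706
outer loop
vertex -2.287 -1.157 3.058
vertex -2.974 -0.63 3.597
vertex -3.875 -2.193 2.045
endloop
endfacet
facet normal -0.674 0.517 0.528
outer loop
vertex -4.562 -1.666 2.583
vertex -2.974 -0.63 3.597
vertex -4.573 -0.923 1.842
endloop
endfacet
facet normal -0.011 0.707 -0.707
outer loop
vertex -2.985 0.113 2.855
vertex -2.298 -0.414 2.317
vertex -4.573 -0.923 1.842
endloop
endfacet
facet normal -0.674 0.517 0.528
outer loop
vertex -4.573 -0.923 1.842
vertex -2.974 -0.63 3.597
vertex -2.985 0.113 2.855
endloop
endfacet
facet normal 0.739 0.481 0.472
outer loop
vertex -2.985 0.113 2.855
vertex -2.287 -1.157 3.058
vertex -2.298 -0.414 2.317
endloop
endfacet
facet normal 0.739 0.481 0.471
outer loop
vertex -2.974 -0.63 3.597
vertex -2.287 -1.157 3.058
vertex -2.985 0.113 2.855
endloop
endfacet
facet normal -0.630 -0.497 -0.596
outer loop
vertex -3.626 -2.952 -0.364
vertex -4.047 -2.271 -0.487
vertex -3.432 -2.461 -0.979
endloop
endfacet
facet normal 0.960 -0.266 0.090
outer loop
vertex -3.626 -2.952 -0.364
vertex -3.432 -2.461 -0.979
vertex -3.333 -1.709 0.187
endloop
endfacet
facet normal -0.631 -0.497 -0.596
outer loop
vertex -3.432 -2.461 -0.979
vertex -4.047 -2.271 -0.487
vertex -3.853 -1.78 -1.101
endloop
endfacet
facet normal 0.822 0.444 -0.356
outer loop
vertex -3.432 -2.461 -0.979
vertex -3.853 -1.78 -1.101
vertex -3.333 -1.709 0.187
endloop
endfacet
facet normal -0.632 -0.496 -0.596
outer loop
vertex -3.853 -1.78 -1.101
vertex -4.047 -2.271 -0.487
vertex -4.467 -1.589 -0.609
endloop
endfacet
facet normal 0.196 0.972 -0.133
outer loop
vertex -3.853 -1.78 -1.101
vertex -4.467 -1.589 -0.609
vertex -3.333 -1.709 0.187
endloop
endfacet
facet normal -0.632 -0.496 -0.596
outer loop
vertex -4.467 -1.589 -0.609
vertex -4.047 -2.271 -0.487
vertex -4.661 -2.08 0.005
endloop
endfacet
facet normal -0.294 0.790 0.538
outer loop
vertex -4.467 -1.589 -0.609
vertex -4.661 -2.08 0.005
vertex -3.333 -1.709 0.187
endloop
endfacet
facet normal -0.632 -0.497 -0.595
outer loop
vertex -4.661 -2.08 0.005
vertex -4.047 -2.271 -0.487
vertex -4.241 -2.761 0.128
endloop
endfacet
facet normal -0.157 0.081 0.984
outer loop
vertex -4.661 -2.08 0.005
vertex -4.241 -2.761 0.128
vertex -3.333 -1.709 0.187
endloop
endfacet
facet normal -0.631 -0.498 -0.595
outer loop
vertex -4.241 -2.761 0.128
vertex -4.047 -2.271 -0.487
vertex -3.626 -2.952 -0.364
endloop
endfacet
facet normal 0.470 -0.448 0.761
outer loop
vertex -4.241 -2.761 0.128
vertex -3.626 -2.952 -0.364
vertex -3.333 -1.709 0.187
endloop
endfacet

endsolid


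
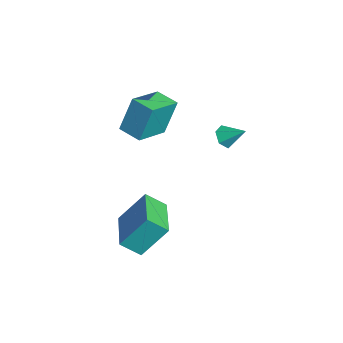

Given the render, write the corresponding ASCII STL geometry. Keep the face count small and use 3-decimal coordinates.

solid 
facet normal -0.980 0.175 -0.090
outer loop
vertex 0.026 -0.326 -2.738
vertex 0.236 0.506 -3.41
vertex -0.045 -1.439 -4.137
endloop
endfacet
facet normal -0.193 -0.763 0.617
outer loop
vertex 2.004 -1.806 -3.95
vertex 0.026 -0.326 -2.738
vertex -0.045 -1.439 -4.137
endloop
endfacet
facet normal -0.980 0.175 -0.090
outer loop
vertex -0.045 -1.439 -4.137
vertex 0.236 0.506 -3.41
vertex 0.165 -0.608 -4.81
endloop
endfacet
facet normal -0.040 -0.623 -0.781
outer loop
vertex 0.165 -0.608 -4.81
vertex 2.004 -1.806 -3.95
vertex -0.045 -1.439 -4.137
endloop
endfacet
facet normal 0.040 0.622 0.782
outer loop
vertex 0.026 -0.326 -2.738
vertex 2.285 0.139 -3.223
vertex 0.236 0.506 -3.41
endloop
endfacet
facet normal -0.193 -0.763 0.617
outer loop
vertex 2.075 -0.692 -2.55
vertex 0.026 -0.326 -2.738
vertex 2.004 -1.806 -3.95
endloop
endfacet
facet normal 0.040 0.623 0.781
outer loop
vertex 2.075 -0.692 -2.55
vertex 2.285 0.139 -3.223
vertex 0.026 -0.326 -2.738
endloop
endfacet
facet normal 0.193 0.763 -0.617
outer loop
vertex 0.236 0.506 -3.41
vertex 2.285 0.139 -3.223
vertex 0.165 -0.608 -4.81
endloop
endfacet
facet normal -0.039 -0.622 -0.782
outer loop
vertex 2.214 -0.974 -4.622
vertex 2.004 -1.806 -3.95
vertex 0.165 -0.608 -4.81
endloop
endfacet
facet normal 0.193 0.763 -0.617
outer loop
vertex 0.165 -0.608 -4.81
vertex 2.285 0.139 -3.223
vertex 2.214 -0.974 -4.622
endloop
endfacet
facet normal 0.980 -0.175 0.090
outer loop
vertex 2.214 -0.974 -4.622
vertex 2.075 -0.692 -2.55
vertex 2.004 -1.806 -3.95
endloop
endfacet
facet normal 0.980 -0.175 0.090
outer loop
vertex 2.285 0.139 -3.223
vertex 2.075 -0.692 -2.55
vertex 2.214 -0.974 -4.622
endloop
endfacet
facet normal -0.797 -0.585 0.148
outer loop
vertex -1.623 -0.471 1.965
vertex -2.643 0.79 1.455
vertex -1.507 -1.048 0.306
endloop
endfacet
facet normal 0.600 -0.742 0.300
outer loop
vertex -0.637 -0.41 0.145
vertex -1.623 -0.471 1.965
vertex -1.507 -1.048 0.306
endloop
endfacet
facet normal -0.798 -0.585 0.147
outer loop
vertex -1.507 -1.048 0.306
vertex -2.643 0.79 1.455
vertex -2.526 0.213 -0.204
endloop
endfacet
facet normal 0.066 -0.328 -0.942
outer loop
vertex -2.526 0.213 -0.204
vertex -0.637 -0.41 0.145
vertex -1.507 -1.048 0.306
endloop
endfacet
facet normal -0.066 0.328 0.942
outer loop
vertex -1.623 -0.471 1.965
vertex -1.773 1.428 1.294
vertex -2.643 0.79 1.455
endloop
endfacet
facet normal 0.600 -0.742 0.300
outer loop
vertex -0.754 0.167 1.804
vertex -1.623 -0.471 1.965
vertex -0.637 -0.41 0.145
endloop
endfacet
facet normal -0.066 0.328 0.942
outer loop
vertex -0.754 0.167 1.804
vertex -1.773 1.428 1.294
vertex -1.623 -0.471 1.965
endloop
endfacet
facet normal -0.600 0.742 -0.300
outer loop
vertex -2.643 0.79 1.455
vertex -1.773 1.428 1.294
vertex -2.526 0.213 -0.204
endloop
endfacet
facet normal 0.066 -0.328 -0.942
outer loop
vertex -1.657 0.851 -0.365
vertex -0.637 -0.41 0.145
vertex -2.526 0.213 -0.204
endloop
endfacet
facet normal -0.600 0.742 -0.300
outer loop
vertex -2.526 0.213 -0.204
vertex -1.773 1.428 1.294
vertex -1.657 0.851 -0.365
endloop
endfacet
facet normal 0.797 0.585 -0.147
outer loop
vertex -1.657 0.851 -0.365
vertex -0.754 0.167 1.804
vertex -0.637 -0.41 0.145
endloop
endfacet
facet normal 0.798 0.585 -0.148
outer loop
vertex -1.773 1.428 1.294
vertex -0.754 0.167 1.804
vertex -1.657 0.851 -0.365
endloop
endfacet
facet normal -0.490 -0.650 -0.580
outer loop
vertex 0.013 2.72 -0.094
vertex -0.442 3.079 -0.112
vertex -0.023 3.12 -0.512
endloop
endfacet
facet normal 0.994 -0.021 -0.105
outer loop
vertex 0.013 2.72 -0.094
vertex -0.023 3.12 -0.512
vertex 0.102 3.801 0.532
endloop
endfacet
facet normal -0.490 -0.650 -0.580
outer loop
vertex -0.023 3.12 -0.512
vertex -0.442 3.079 -0.112
vertex -0.478 3.479 -0.53
endloop
endfacet
facet normal 0.548 0.669 -0.502
outer loop
vertex -0.023 3.12 -0.512
vertex -0.478 3.479 -0.53
vertex 0.102 3.801 0.532
endloop
endfacet
facet normal -0.489 -0.651 -0.581
outer loop
vertex -0.478 3.479 -0.53
vertex -0.442 3.079 -0.112
vertex -0.897 3.438 -0.131
endloop
endfacet
facet normal -0.243 0.957 -0.157
outer loop
vertex -0.478 3.479 -0.53
vertex -0.897 3.438 -0.131
vertex 0.102 3.801 0.532
endloop
endfacet
facet normal -0.490 -0.651 -0.580
outer loop
vertex -0.897 3.438 -0.131
vertex -0.442 3.079 -0.112
vertex -0.86 3.038 0.287
endloop
endfacet
facet normal -0.590 0.556 0.585
outer loop
vertex -0.897 3.438 -0.131
vertex -0.86 3.038 0.287
vertex 0.102 3.801 0.532
endloop
endfacet
facet normal -0.490 -0.650 -0.580
outer loop
vertex -0.86 3.038 0.287
vertex -0.442 3.079 -0.112
vertex -0.405 2.678 0.306
endloop
endfacet
facet normal -0.145 -0.132 0.981
outer loop
vertex -0.86 3.038 0.287
vertex -0.405 2.678 0.306
vertex 0.102 3.801 0.532
endloop
endfacet
facet normal -0.490 -0.650 -0.580
outer loop
vertex -0.405 2.678 0.306
vertex -0.442 3.079 -0.112
vertex 0.013 2.72 -0.094
endloop
endfacet
facet normal 0.649 -0.421 0.634
outer loop
vertex -0.405 2.678 0.306
vertex 0.013 2.72 -0.094
vertex 0.102 3.801 0.532
endloop
endfacet

endsolid


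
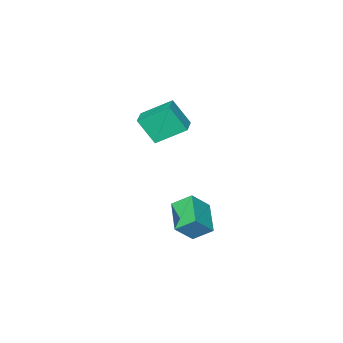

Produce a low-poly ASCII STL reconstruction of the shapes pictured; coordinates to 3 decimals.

solid 
facet normal -0.488 0.644 0.589
outer loop
vertex 0.0 1.991 -0.99
vertex 1.035 3.393 -1.667
vertex -0.999 2.212 -2.059
endloop
endfacet
facet normal -0.554 -0.750 0.362
outer loop
vertex -0.375 1.387 -2.813
vertex 0.0 1.991 -0.99
vertex -0.999 2.212 -2.059
endloop
endfacet
facet normal -0.488 0.644 0.589
outer loop
vertex -0.999 2.212 -2.059
vertex 1.035 3.393 -1.667
vertex 0.036 3.614 -2.736
endloop
endfacet
facet normal -0.675 0.150 -0.722
outer loop
vertex 0.036 3.614 -2.736
vertex -0.375 1.387 -2.813
vertex -0.999 2.212 -2.059
endloop
endfacet
facet normal 0.675 -0.150 0.722
outer loop
vertex 0.0 1.991 -0.99
vertex 1.659 2.568 -2.421
vertex 1.035 3.393 -1.667
endloop
endfacet
facet normal -0.554 -0.750 0.362
outer loop
vertex 0.624 1.166 -1.744
vertex 0.0 1.991 -0.99
vertex -0.375 1.387 -2.813
endloop
endfacet
facet normal 0.675 -0.150 0.722
outer loop
vertex 0.624 1.166 -1.744
vertex 1.659 2.568 -2.421
vertex 0.0 1.991 -0.99
endloop
endfacet
facet normal 0.554 0.750 -0.362
outer loop
vertex 1.035 3.393 -1.667
vertex 1.659 2.568 -2.421
vertex 0.036 3.614 -2.736
endloop
endfacet
facet normal -0.675 0.150 -0.722
outer loop
vertex 0.66 2.789 -3.49
vertex -0.375 1.387 -2.813
vertex 0.036 3.614 -2.736
endloop
endfacet
facet normal 0.554 0.750 -0.362
outer loop
vertex 0.036 3.614 -2.736
vertex 1.659 2.568 -2.421
vertex 0.66 2.789 -3.49
endloop
endfacet
facet normal 0.488 -0.644 -0.589
outer loop
vertex 0.66 2.789 -3.49
vertex 0.624 1.166 -1.744
vertex -0.375 1.387 -2.813
endloop
endfacet
facet normal 0.488 -0.644 -0.589
outer loop
vertex 1.659 2.568 -2.421
vertex 0.624 1.166 -1.744
vertex 0.66 2.789 -3.49
endloop
endfacet
facet normal -0.765 -0.632 -0.123
outer loop
vertex -3.82 -3.671 1.845
vertex -4.297 -2.803 0.342
vertex -2.646 -4.883 0.773
endloop
endfacet
facet normal 0.264 -0.482 0.835
outer loop
vertex -1.743 -4.137 0.918
vertex -3.82 -3.671 1.845
vertex -2.646 -4.883 0.773
endloop
endfacet
facet normal -0.765 -0.633 -0.123
outer loop
vertex -2.646 -4.883 0.773
vertex -4.297 -2.803 0.342
vertex -3.122 -4.015 -0.73
endloop
endfacet
facet normal 0.587 -0.606 -0.536
outer loop
vertex -3.122 -4.015 -0.73
vertex -1.743 -4.137 0.918
vertex -2.646 -4.883 0.773
endloop
endfacet
facet normal -0.587 0.606 0.536
outer loop
vertex -3.82 -3.671 1.845
vertex -3.394 -2.057 0.487
vertex -4.297 -2.803 0.342
endloop
endfacet
facet normal 0.265 -0.482 0.835
outer loop
vertex -2.918 -2.925 1.99
vertex -3.82 -3.671 1.845
vertex -1.743 -4.137 0.918
endloop
endfacet
facet normal -0.588 0.606 0.536
outer loop
vertex -2.918 -2.925 1.99
vertex -3.394 -2.057 0.487
vertex -3.82 -3.671 1.845
endloop
endfacet
facet normal -0.264 0.482 -0.835
outer loop
vertex -4.297 -2.803 0.342
vertex -3.394 -2.057 0.487
vertex -3.122 -4.015 -0.73
endloop
endfacet
facet normal 0.587 -0.606 -0.536
outer loop
vertex -2.22 -3.269 -0.585
vertex -1.743 -4.137 0.918
vertex -3.122 -4.015 -0.73
endloop
endfacet
facet normal -0.265 0.482 -0.835
outer loop
vertex -3.122 -4.015 -0.73
vertex -3.394 -2.057 0.487
vertex -2.22 -3.269 -0.585
endloop
endfacet
facet normal 0.765 0.633 0.123
outer loop
vertex -2.22 -3.269 -0.585
vertex -2.918 -2.925 1.99
vertex -1.743 -4.137 0.918
endloop
endfacet
facet normal 0.765 0.632 0.123
outer loop
vertex -3.394 -2.057 0.487
vertex -2.918 -2.925 1.99
vertex -2.22 -3.269 -0.585
endloop
endfacet

endsolid


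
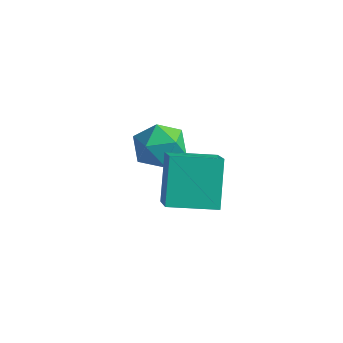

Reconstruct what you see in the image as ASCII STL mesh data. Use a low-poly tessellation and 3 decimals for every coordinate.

solid 
facet normal -0.774 0.165 0.611
outer loop
vertex -0.36 3.439 1.163
vertex -0.512 2.309 1.275
vertex 0.178 2.868 1.999
endloop
endfacet
facet normal -0.295 0.690 0.661
outer loop
vertex -0.36 3.439 1.163
vertex 0.178 2.868 1.999
vertex 0.736 3.675 1.406
endloop
endfacet
facet normal -0.213 0.977 0.013
outer loop
vertex -0.36 3.439 1.163
vertex 0.736 3.675 1.406
vertex 0.39 3.614 0.314
endloop
endfacet
facet normal -0.643 0.628 -0.438
outer loop
vertex -0.36 3.439 1.163
vertex 0.39 3.614 0.314
vertex -0.38 2.77 0.233
endloop
endfacet
facet normal -0.990 0.126 -0.070
outer loop
vertex -0.36 3.439 1.163
vertex -0.38 2.77 0.233
vertex -0.512 2.309 1.275
endloop
endfacet
facet normal 0.328 0.401 0.855
outer loop
vertex 0.736 3.675 1.406
vertex 0.178 2.868 1.999
vertex 1.26 2.69 1.667
endloop
endfacet
facet normal -0.448 -0.449 0.773
outer loop
vertex 0.178 2.868 1.999
vertex -0.512 2.309 1.275
vertex 0.49 1.846 1.586
endloop
endfacet
facet normal -0.796 -0.510 -0.326
outer loop
vertex -0.512 2.309 1.275
vertex -0.38 2.77 0.233
vertex 0.144 1.785 0.494
endloop
endfacet
facet normal -0.234 0.302 -0.924
outer loop
vertex -0.38 2.77 0.233
vertex 0.39 3.614 0.314
vertex 0.702 2.592 -0.099
endloop
endfacet
facet normal 0.461 0.866 -0.194
outer loop
vertex 0.39 3.614 0.314
vertex 0.736 3.675 1.406
vertex 1.392 3.151 0.625
endloop
endfacet
facet normal 0.643 -0.628 0.438
outer loop
vertex 1.24 2.021 0.737
vertex 1.26 2.69 1.667
vertex 0.49 1.846 1.586
endloop
endfacet
facet normal 0.213 -0.977 -0.013
outer loop
vertex 1.24 2.021 0.737
vertex 0.49 1.846 1.586
vertex 0.144 1.785 0.494
endloop
endfacet
facet normal 0.295 -0.690 -0.661
outer loop
vertex 1.24 2.021 0.737
vertex 0.144 1.785 0.494
vertex 0.702 2.592 -0.099
endloop
endfacet
facet normal 0.774 -0.165 -0.611
outer loop
vertex 1.24 2.021 0.737
vertex 0.702 2.592 -0.099
vertex 1.392 3.151 0.625
endloop
endfacet
facet normal 0.990 -0.126 0.070
outer loop
vertex 1.24 2.021 0.737
vertex 1.392 3.151 0.625
vertex 1.26 2.69 1.667
endloop
endfacet
facet normal 0.234 -0.302 0.924
outer loop
vertex 0.49 1.846 1.586
vertex 1.26 2.69 1.667
vertex 0.178 2.868 1.999
endloop
endfacet
facet normal -0.461 -0.866 0.194
outer loop
vertex 0.144 1.785 0.494
vertex 0.49 1.846 1.586
vertex -0.512 2.309 1.275
endloop
endfacet
facet normal -0.328 -0.401 -0.855
outer loop
vertex 0.702 2.592 -0.099
vertex 0.144 1.785 0.494
vertex -0.38 2.77 0.233
endloop
endfacet
facet normal 0.448 0.449 -0.773
outer loop
vertex 1.392 3.151 0.625
vertex 0.702 2.592 -0.099
vertex 0.39 3.614 0.314
endloop
endfacet
facet normal 0.796 0.510 0.326
outer loop
vertex 1.26 2.69 1.667
vertex 1.392 3.151 0.625
vertex 0.736 3.675 1.406
endloop
endfacet
facet normal -0.344 0.538 0.769
outer loop
vertex 3.37 -0.273 4.314
vertex 4.826 0.96 4.102
vertex 2.191 0.89 2.973
endloop
endfacet
facet normal -0.759 -0.642 0.110
outer loop
vertex 2.914 -0.24 1.358
vertex 3.37 -0.273 4.314
vertex 2.191 0.89 2.973
endloop
endfacet
facet normal -0.344 0.538 0.769
outer loop
vertex 2.191 0.89 2.973
vertex 4.826 0.96 4.102
vertex 3.648 2.123 2.762
endloop
endfacet
facet normal -0.553 0.546 -0.629
outer loop
vertex 3.648 2.123 2.762
vertex 2.914 -0.24 1.358
vertex 2.191 0.89 2.973
endloop
endfacet
facet normal 0.554 -0.545 0.629
outer loop
vertex 3.37 -0.273 4.314
vertex 5.549 -0.17 2.487
vertex 4.826 0.96 4.102
endloop
endfacet
facet normal -0.759 -0.642 0.110
outer loop
vertex 4.092 -1.403 2.698
vertex 3.37 -0.273 4.314
vertex 2.914 -0.24 1.358
endloop
endfacet
facet normal 0.553 -0.546 0.629
outer loop
vertex 4.092 -1.403 2.698
vertex 5.549 -0.17 2.487
vertex 3.37 -0.273 4.314
endloop
endfacet
facet normal 0.759 0.642 -0.110
outer loop
vertex 4.826 0.96 4.102
vertex 5.549 -0.17 2.487
vertex 3.648 2.123 2.762
endloop
endfacet
facet normal -0.554 0.546 -0.629
outer loop
vertex 4.37 0.993 1.146
vertex 2.914 -0.24 1.358
vertex 3.648 2.123 2.762
endloop
endfacet
facet normal 0.759 0.642 -0.110
outer loop
vertex 3.648 2.123 2.762
vertex 5.549 -0.17 2.487
vertex 4.37 0.993 1.146
endloop
endfacet
facet normal 0.344 -0.538 -0.769
outer loop
vertex 4.37 0.993 1.146
vertex 4.092 -1.403 2.698
vertex 2.914 -0.24 1.358
endloop
endfacet
facet normal 0.344 -0.538 -0.769
outer loop
vertex 5.549 -0.17 2.487
vertex 4.092 -1.403 2.698
vertex 4.37 0.993 1.146
endloop
endfacet

endsolid


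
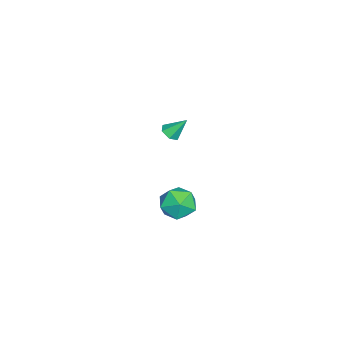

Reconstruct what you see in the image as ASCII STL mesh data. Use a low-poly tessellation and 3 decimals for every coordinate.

solid 
facet normal 0.082 -0.640 -0.764
outer loop
vertex -0.032 3.015 2.871
vertex -0.369 3.339 2.563
vertex 0.185 3.422 2.553
endloop
endfacet
facet normal 0.826 -0.001 0.563
outer loop
vertex -0.032 3.015 2.871
vertex 0.185 3.422 2.553
vertex -0.471 4.141 3.517
endloop
endfacet
facet normal 0.082 -0.640 -0.764
outer loop
vertex 0.185 3.422 2.553
vertex -0.369 3.339 2.563
vertex -0.152 3.746 2.245
endloop
endfacet
facet normal 0.711 0.702 -0.040
outer loop
vertex 0.185 3.422 2.553
vertex -0.152 3.746 2.245
vertex -0.471 4.141 3.517
endloop
endfacet
facet normal 0.081 -0.640 -0.764
outer loop
vertex -0.152 3.746 2.245
vertex -0.369 3.339 2.563
vertex -0.706 3.664 2.255
endloop
endfacet
facet normal -0.144 0.934 -0.326
outer loop
vertex -0.152 3.746 2.245
vertex -0.706 3.664 2.255
vertex -0.471 4.141 3.517
endloop
endfacet
facet normal 0.081 -0.640 -0.764
outer loop
vertex -0.706 3.664 2.255
vertex -0.369 3.339 2.563
vertex -0.923 3.257 2.573
endloop
endfacet
facet normal -0.886 0.464 -0.010
outer loop
vertex -0.706 3.664 2.255
vertex -0.923 3.257 2.573
vertex -0.471 4.141 3.517
endloop
endfacet
facet normal 0.081 -0.641 -0.763
outer loop
vertex -0.923 3.257 2.573
vertex -0.369 3.339 2.563
vertex -0.586 2.933 2.881
endloop
endfacet
facet normal -0.770 -0.238 0.592
outer loop
vertex -0.923 3.257 2.573
vertex -0.586 2.933 2.881
vertex -0.471 4.141 3.517
endloop
endfacet
facet normal 0.081 -0.641 -0.763
outer loop
vertex -0.586 2.933 2.881
vertex -0.369 3.339 2.563
vertex -0.032 3.015 2.871
endloop
endfacet
facet normal 0.085 -0.471 0.878
outer loop
vertex -0.586 2.933 2.881
vertex -0.032 3.015 2.871
vertex -0.471 4.141 3.517
endloop
endfacet
facet normal -0.245 0.944 0.220
outer loop
vertex -1.221 4.452 -3.772
vertex -2.281 4.192 -3.839
vertex -1.757 4.106 -2.884
endloop
endfacet
facet normal 0.374 0.765 0.524
outer loop
vertex -1.221 4.452 -3.772
vertex -1.757 4.106 -2.884
vertex -0.743 3.749 -3.086
endloop
endfacet
facet normal 0.824 0.566 0.006
outer loop
vertex -1.221 4.452 -3.772
vertex -0.743 3.749 -3.086
vertex -0.642 3.613 -4.166
endloop
endfacet
facet normal 0.482 0.622 -0.617
outer loop
vertex -1.221 4.452 -3.772
vertex -0.642 3.613 -4.166
vertex -1.592 3.887 -4.632
endloop
endfacet
facet normal -0.179 0.856 -0.485
outer loop
vertex -1.221 4.452 -3.772
vertex -1.592 3.887 -4.632
vertex -2.281 4.192 -3.839
endloop
endfacet
facet normal 0.259 0.201 0.945
outer loop
vertex -0.743 3.749 -3.086
vertex -1.757 4.106 -2.884
vertex -1.508 3.053 -2.728
endloop
endfacet
facet normal -0.745 0.490 0.453
outer loop
vertex -1.757 4.106 -2.884
vertex -2.281 4.192 -3.839
vertex -2.458 3.327 -3.194
endloop
endfacet
facet normal -0.638 0.347 -0.688
outer loop
vertex -2.281 4.192 -3.839
vertex -1.592 3.887 -4.632
vertex -2.357 3.191 -4.274
endloop
endfacet
facet normal 0.433 -0.031 -0.901
outer loop
vertex -1.592 3.887 -4.632
vertex -0.642 3.613 -4.166
vertex -1.343 2.834 -4.476
endloop
endfacet
facet normal 0.987 -0.122 0.108
outer loop
vertex -0.642 3.613 -4.166
vertex -0.743 3.749 -3.086
vertex -0.819 2.748 -3.521
endloop
endfacet
facet normal -0.482 -0.622 0.617
outer loop
vertex -1.879 2.488 -3.588
vertex -1.508 3.053 -2.728
vertex -2.458 3.327 -3.194
endloop
endfacet
facet normal -0.824 -0.566 -0.006
outer loop
vertex -1.879 2.488 -3.588
vertex -2.458 3.327 -3.194
vertex -2.357 3.191 -4.274
endloop
endfacet
facet normal -0.374 -0.765 -0.524
outer loop
vertex -1.879 2.488 -3.588
vertex -2.357 3.191 -4.274
vertex -1.343 2.834 -4.476
endloop
endfacet
facet normal 0.245 -0.944 -0.220
outer loop
vertex -1.879 2.488 -3.588
vertex -1.343 2.834 -4.476
vertex -0.819 2.748 -3.521
endloop
endfacet
facet normal 0.179 -0.856 0.485
outer loop
vertex -1.879 2.488 -3.588
vertex -0.819 2.748 -3.521
vertex -1.508 3.053 -2.728
endloop
endfacet
facet normal -0.433 0.031 0.901
outer loop
vertex -2.458 3.327 -3.194
vertex -1.508 3.053 -2.728
vertex -1.757 4.106 -2.884
endloop
endfacet
facet normal -0.987 0.122 -0.108
outer loop
vertex -2.357 3.191 -4.274
vertex -2.458 3.327 -3.194
vertex -2.281 4.192 -3.839
endloop
endfacet
facet normal -0.259 -0.201 -0.945
outer loop
vertex -1.343 2.834 -4.476
vertex -2.357 3.191 -4.274
vertex -1.592 3.887 -4.632
endloop
endfacet
facet normal 0.745 -0.490 -0.453
outer loop
vertex -0.819 2.748 -3.521
vertex -1.343 2.834 -4.476
vertex -0.642 3.613 -4.166
endloop
endfacet
facet normal 0.638 -0.347 0.688
outer loop
vertex -1.508 3.053 -2.728
vertex -0.819 2.748 -3.521
vertex -0.743 3.749 -3.086
endloop
endfacet

endsolid


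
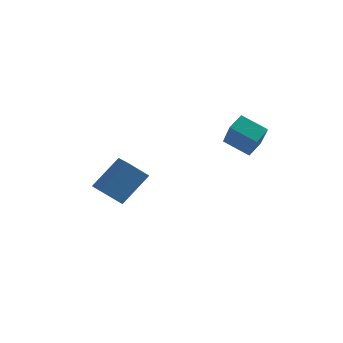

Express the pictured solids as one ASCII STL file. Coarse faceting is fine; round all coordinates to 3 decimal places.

solid 
facet normal -0.673 -0.288 0.681
outer loop
vertex -1.162 -2.615 3.706
vertex -1.9 -1.631 3.392
vertex -2.09 -3.757 2.307
endloop
endfacet
facet normal 0.581 -0.775 0.248
outer loop
vertex -1.18 -3.369 1.388
vertex -1.162 -2.615 3.706
vertex -2.09 -3.757 2.307
endloop
endfacet
facet normal -0.674 -0.287 0.681
outer loop
vertex -2.09 -3.757 2.307
vertex -1.9 -1.631 3.392
vertex -2.827 -2.772 1.993
endloop
endfacet
facet normal -0.457 -0.562 -0.690
outer loop
vertex -2.827 -2.772 1.993
vertex -1.18 -3.369 1.388
vertex -2.09 -3.757 2.307
endloop
endfacet
facet normal 0.456 0.562 0.689
outer loop
vertex -1.162 -2.615 3.706
vertex -0.99 -1.243 2.473
vertex -1.9 -1.631 3.392
endloop
endfacet
facet normal 0.581 -0.776 0.248
outer loop
vertex -0.253 -2.228 2.787
vertex -1.162 -2.615 3.706
vertex -1.18 -3.369 1.388
endloop
endfacet
facet normal 0.457 0.562 0.689
outer loop
vertex -0.253 -2.228 2.787
vertex -0.99 -1.243 2.473
vertex -1.162 -2.615 3.706
endloop
endfacet
facet normal -0.581 0.775 -0.248
outer loop
vertex -1.9 -1.631 3.392
vertex -0.99 -1.243 2.473
vertex -2.827 -2.772 1.993
endloop
endfacet
facet normal -0.457 -0.563 -0.689
outer loop
vertex -1.918 -2.385 1.074
vertex -1.18 -3.369 1.388
vertex -2.827 -2.772 1.993
endloop
endfacet
facet normal -0.581 0.775 -0.248
outer loop
vertex -2.827 -2.772 1.993
vertex -0.99 -1.243 2.473
vertex -1.918 -2.385 1.074
endloop
endfacet
facet normal 0.673 0.288 -0.681
outer loop
vertex -1.918 -2.385 1.074
vertex -0.253 -2.228 2.787
vertex -1.18 -3.369 1.388
endloop
endfacet
facet normal 0.674 0.287 -0.681
outer loop
vertex -0.99 -1.243 2.473
vertex -0.253 -2.228 2.787
vertex -1.918 -2.385 1.074
endloop
endfacet
facet normal -0.888 0.135 0.440
outer loop
vertex 2.732 0.902 4.837
vertex 3.083 1.705 5.299
vertex 2.116 2.099 3.225
endloop
endfacet
facet normal -0.354 -0.810 -0.466
outer loop
vertex 3.457 1.895 2.561
vertex 2.732 0.902 4.837
vertex 2.116 2.099 3.225
endloop
endfacet
facet normal -0.888 0.135 0.440
outer loop
vertex 2.116 2.099 3.225
vertex 3.083 1.705 5.299
vertex 2.467 2.902 3.687
endloop
endfacet
facet normal -0.293 0.570 -0.768
outer loop
vertex 2.467 2.902 3.687
vertex 3.457 1.895 2.561
vertex 2.116 2.099 3.225
endloop
endfacet
facet normal 0.293 -0.570 0.768
outer loop
vertex 2.732 0.902 4.837
vertex 4.424 1.501 4.635
vertex 3.083 1.705 5.299
endloop
endfacet
facet normal -0.354 -0.810 -0.466
outer loop
vertex 4.073 0.698 4.173
vertex 2.732 0.902 4.837
vertex 3.457 1.895 2.561
endloop
endfacet
facet normal 0.293 -0.570 0.768
outer loop
vertex 4.073 0.698 4.173
vertex 4.424 1.501 4.635
vertex 2.732 0.902 4.837
endloop
endfacet
facet normal 0.354 0.810 0.466
outer loop
vertex 3.083 1.705 5.299
vertex 4.424 1.501 4.635
vertex 2.467 2.902 3.687
endloop
endfacet
facet normal -0.293 0.570 -0.768
outer loop
vertex 3.808 2.698 3.023
vertex 3.457 1.895 2.561
vertex 2.467 2.902 3.687
endloop
endfacet
facet normal 0.354 0.810 0.466
outer loop
vertex 2.467 2.902 3.687
vertex 4.424 1.501 4.635
vertex 3.808 2.698 3.023
endloop
endfacet
facet normal 0.888 -0.135 -0.440
outer loop
vertex 3.808 2.698 3.023
vertex 4.073 0.698 4.173
vertex 3.457 1.895 2.561
endloop
endfacet
facet normal 0.888 -0.135 -0.440
outer loop
vertex 4.424 1.501 4.635
vertex 4.073 0.698 4.173
vertex 3.808 2.698 3.023
endloop
endfacet
facet normal -0.604 0.567 0.560
outer loop
vertex -3.395 1.181 0.546
vertex -2.913 1.173 1.074
vertex -2.89 1.687 0.578
endloop
endfacet
facet normal -0.697 0.704 -0.135
outer loop
vertex -3.395 1.181 0.546
vertex -2.89 1.687 0.578
vertex -3.064 1.394 -0.051
endloop
endfacet
facet normal -0.885 0.097 -0.456
outer loop
vertex -3.395 1.181 0.546
vertex -3.064 1.394 -0.051
vertex -3.195 0.7 0.056
endloop
endfacet
facet normal -0.908 -0.417 0.039
outer loop
vertex -3.395 1.181 0.546
vertex -3.195 0.7 0.056
vertex -3.102 0.563 0.752
endloop
endfacet
facet normal -0.734 -0.125 0.668
outer loop
vertex -3.395 1.181 0.546
vertex -3.102 0.563 0.752
vertex -2.913 1.173 1.074
endloop
endfacet
facet normal -0.069 0.912 -0.405
outer loop
vertex -3.064 1.394 -0.051
vertex -2.89 1.687 0.578
vertex -2.378 1.517 0.108
endloop
endfacet
facet normal 0.082 0.690 0.719
outer loop
vertex -2.89 1.687 0.578
vertex -2.913 1.173 1.074
vertex -2.285 1.38 0.804
endloop
endfacet
facet normal -0.130 -0.431 0.893
outer loop
vertex -2.913 1.173 1.074
vertex -3.102 0.563 0.752
vertex -2.416 0.686 0.911
endloop
endfacet
facet normal -0.412 -0.903 -0.123
outer loop
vertex -3.102 0.563 0.752
vertex -3.195 0.7 0.056
vertex -2.59 0.393 0.282
endloop
endfacet
facet normal -0.374 -0.072 -0.925
outer loop
vertex -3.195 0.7 0.056
vertex -3.064 1.394 -0.051
vertex -2.567 0.907 -0.214
endloop
endfacet
facet normal 0.908 0.417 -0.039
outer loop
vertex -2.085 0.899 0.314
vertex -2.378 1.517 0.108
vertex -2.285 1.38 0.804
endloop
endfacet
facet normal 0.885 -0.097 0.456
outer loop
vertex -2.085 0.899 0.314
vertex -2.285 1.38 0.804
vertex -2.416 0.686 0.911
endloop
endfacet
facet normal 0.697 -0.704 0.135
outer loop
vertex -2.085 0.899 0.314
vertex -2.416 0.686 0.911
vertex -2.59 0.393 0.282
endloop
endfacet
facet normal 0.604 -0.567 -0.560
outer loop
vertex -2.085 0.899 0.314
vertex -2.59 0.393 0.282
vertex -2.567 0.907 -0.214
endloop
endfacet
facet normal 0.734 0.125 -0.668
outer loop
vertex -2.085 0.899 0.314
vertex -2.567 0.907 -0.214
vertex -2.378 1.517 0.108
endloop
endfacet
facet normal 0.412 0.903 0.123
outer loop
vertex -2.285 1.38 0.804
vertex -2.378 1.517 0.108
vertex -2.89 1.687 0.578
endloop
endfacet
facet normal 0.374 0.072 0.925
outer loop
vertex -2.416 0.686 0.911
vertex -2.285 1.38 0.804
vertex -2.913 1.173 1.074
endloop
endfacet
facet normal 0.069 -0.912 0.405
outer loop
vertex -2.59 0.393 0.282
vertex -2.416 0.686 0.911
vertex -3.102 0.563 0.752
endloop
endfacet
facet normal -0.082 -0.690 -0.719
outer loop
vertex -2.567 0.907 -0.214
vertex -2.59 0.393 0.282
vertex -3.195 0.7 0.056
endloop
endfacet
facet normal 0.130 0.431 -0.893
outer loop
vertex -2.378 1.517 0.108
vertex -2.567 0.907 -0.214
vertex -3.064 1.394 -0.051
endloop
endfacet

endsolid


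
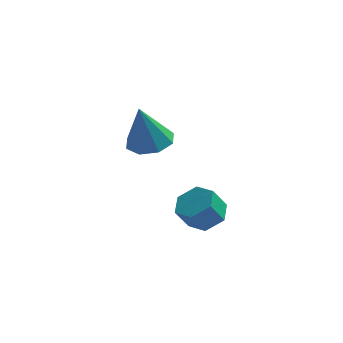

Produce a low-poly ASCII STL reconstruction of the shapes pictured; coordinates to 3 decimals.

solid 
facet normal 0.190 0.135 -0.972
outer loop
vertex 1.006 3.613 2.476
vertex 0.007 3.967 2.33
vertex 0.943 4.423 2.576
endloop
endfacet
facet normal 0.813 -0.009 0.582
outer loop
vertex 1.006 3.613 2.476
vertex 0.943 4.423 2.576
vertex -0.407 3.673 4.45
endloop
endfacet
facet normal 0.190 0.135 -0.972
outer loop
vertex 0.943 4.423 2.576
vertex 0.007 3.967 2.33
vertex 0.332 4.966 2.532
endloop
endfacet
facet normal 0.502 0.615 0.608
outer loop
vertex 0.943 4.423 2.576
vertex 0.332 4.966 2.532
vertex -0.407 3.673 4.45
endloop
endfacet
facet normal 0.190 0.135 -0.973
outer loop
vertex 0.332 4.966 2.532
vertex 0.007 3.967 2.33
vertex -0.469 4.924 2.37
endloop
endfacet
facet normal -0.148 0.846 0.513
outer loop
vertex 0.332 4.966 2.532
vertex -0.469 4.924 2.37
vertex -0.407 3.673 4.45
endloop
endfacet
facet normal 0.190 0.135 -0.972
outer loop
vertex -0.469 4.924 2.37
vertex 0.007 3.967 2.33
vertex -0.992 4.322 2.184
endloop
endfacet
facet normal -0.758 0.549 0.353
outer loop
vertex -0.469 4.924 2.37
vertex -0.992 4.322 2.184
vertex -0.407 3.673 4.45
endloop
endfacet
facet normal 0.190 0.135 -0.973
outer loop
vertex -0.992 4.322 2.184
vertex 0.007 3.967 2.33
vertex -0.929 3.511 2.084
endloop
endfacet
facet normal -0.970 -0.103 0.221
outer loop
vertex -0.992 4.322 2.184
vertex -0.929 3.511 2.084
vertex -0.407 3.673 4.45
endloop
endfacet
facet normal 0.190 0.135 -0.972
outer loop
vertex -0.929 3.511 2.084
vertex 0.007 3.967 2.33
vertex -0.318 2.968 2.128
endloop
endfacet
facet normal -0.659 -0.726 0.195
outer loop
vertex -0.929 3.511 2.084
vertex -0.318 2.968 2.128
vertex -0.407 3.673 4.45
endloop
endfacet
facet normal 0.189 0.135 -0.973
outer loop
vertex -0.318 2.968 2.128
vertex 0.007 3.967 2.33
vertex 0.484 3.01 2.29
endloop
endfacet
facet normal -0.009 -0.957 0.290
outer loop
vertex -0.318 2.968 2.128
vertex 0.484 3.01 2.29
vertex -0.407 3.673 4.45
endloop
endfacet
facet normal 0.190 0.135 -0.972
outer loop
vertex 0.484 3.01 2.29
vertex 0.007 3.967 2.33
vertex 1.006 3.613 2.476
endloop
endfacet
facet normal 0.601 -0.660 0.451
outer loop
vertex 0.484 3.01 2.29
vertex 1.006 3.613 2.476
vertex -0.407 3.673 4.45
endloop
endfacet
facet normal 0.436 0.282 -0.855
outer loop
vertex 3.24 4.094 -1.545
vertex 2.465 3.768 -2.048
vertex 2.488 4.694 -1.731
endloop
endfacet
facet normal 0.470 0.738 0.484
outer loop
vertex 3.24 4.094 -1.545
vertex 2.488 4.694 -1.731
vertex 2.691 3.738 -0.469
endloop
endfacet
facet normal 0.471 0.738 0.483
outer loop
vertex 2.691 3.738 -0.469
vertex 2.488 4.694 -1.731
vertex 1.939 4.339 -0.654
endloop
endfacet
facet normal -0.436 -0.282 0.855
outer loop
vertex 2.691 3.738 -0.469
vertex 1.939 4.339 -0.654
vertex 1.915 3.412 -0.972
endloop
endfacet
facet normal 0.436 0.282 -0.855
outer loop
vertex 2.488 4.694 -1.731
vertex 2.465 3.768 -2.048
vertex 1.713 4.368 -2.234
endloop
endfacet
facet normal -0.429 0.900 0.078
outer loop
vertex 2.488 4.694 -1.731
vertex 1.713 4.368 -2.234
vertex 1.939 4.339 -0.654
endloop
endfacet
facet normal -0.429 0.900 0.078
outer loop
vertex 1.939 4.339 -0.654
vertex 1.713 4.368 -2.234
vertex 1.164 4.013 -1.157
endloop
endfacet
facet normal -0.436 -0.282 0.855
outer loop
vertex 1.939 4.339 -0.654
vertex 1.164 4.013 -1.157
vertex 1.915 3.412 -0.972
endloop
endfacet
facet normal 0.436 0.281 -0.855
outer loop
vertex 1.713 4.368 -2.234
vertex 2.465 3.768 -2.048
vertex 1.689 3.442 -2.551
endloop
endfacet
facet normal -0.900 0.162 -0.405
outer loop
vertex 1.713 4.368 -2.234
vertex 1.689 3.442 -2.551
vertex 1.164 4.013 -1.157
endloop
endfacet
facet normal -0.900 0.162 -0.405
outer loop
vertex 1.164 4.013 -1.157
vertex 1.689 3.442 -2.551
vertex 1.14 3.086 -1.475
endloop
endfacet
facet normal -0.436 -0.282 0.855
outer loop
vertex 1.164 4.013 -1.157
vertex 1.14 3.086 -1.475
vertex 1.915 3.412 -0.972
endloop
endfacet
facet normal 0.436 0.282 -0.855
outer loop
vertex 1.689 3.442 -2.551
vertex 2.465 3.768 -2.048
vertex 2.441 2.841 -2.366
endloop
endfacet
facet normal -0.470 -0.738 -0.484
outer loop
vertex 1.689 3.442 -2.551
vertex 2.441 2.841 -2.366
vertex 1.14 3.086 -1.475
endloop
endfacet
facet normal -0.470 -0.739 -0.483
outer loop
vertex 1.14 3.086 -1.475
vertex 2.441 2.841 -2.366
vertex 1.892 2.486 -1.289
endloop
endfacet
facet normal -0.436 -0.282 0.855
outer loop
vertex 1.14 3.086 -1.475
vertex 1.892 2.486 -1.289
vertex 1.915 3.412 -0.972
endloop
endfacet
facet normal 0.436 0.282 -0.855
outer loop
vertex 2.441 2.841 -2.366
vertex 2.465 3.768 -2.048
vertex 3.216 3.167 -1.863
endloop
endfacet
facet normal 0.429 -0.900 -0.078
outer loop
vertex 2.441 2.841 -2.366
vertex 3.216 3.167 -1.863
vertex 1.892 2.486 -1.289
endloop
endfacet
facet normal 0.429 -0.900 -0.078
outer loop
vertex 1.892 2.486 -1.289
vertex 3.216 3.167 -1.863
vertex 2.667 2.812 -0.786
endloop
endfacet
facet normal -0.436 -0.282 0.855
outer loop
vertex 1.892 2.486 -1.289
vertex 2.667 2.812 -0.786
vertex 1.915 3.412 -0.972
endloop
endfacet
facet normal 0.436 0.282 -0.855
outer loop
vertex 3.216 3.167 -1.863
vertex 2.465 3.768 -2.048
vertex 3.24 4.094 -1.545
endloop
endfacet
facet normal 0.900 -0.162 0.405
outer loop
vertex 3.216 3.167 -1.863
vertex 3.24 4.094 -1.545
vertex 2.667 2.812 -0.786
endloop
endfacet
facet normal 0.900 -0.162 0.405
outer loop
vertex 2.667 2.812 -0.786
vertex 3.24 4.094 -1.545
vertex 2.691 3.738 -0.469
endloop
endfacet
facet normal -0.436 -0.281 0.855
outer loop
vertex 2.667 2.812 -0.786
vertex 2.691 3.738 -0.469
vertex 1.915 3.412 -0.972
endloop
endfacet

endsolid


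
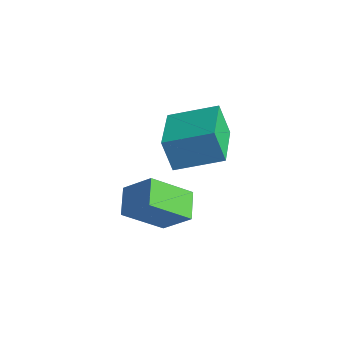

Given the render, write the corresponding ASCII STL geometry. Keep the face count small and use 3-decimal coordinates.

solid 
facet normal -0.673 -0.234 -0.702
outer loop
vertex -2.737 -4.698 2.211
vertex -3.382 -3.877 2.556
vertex -1.907 -3.553 1.034
endloop
endfacet
facet normal 0.586 -0.747 -0.313
outer loop
vertex -0.958 -3.223 2.024
vertex -2.737 -4.698 2.211
vertex -1.907 -3.553 1.034
endloop
endfacet
facet normal -0.673 -0.233 -0.702
outer loop
vertex -1.907 -3.553 1.034
vertex -3.382 -3.877 2.556
vertex -2.552 -2.731 1.379
endloop
endfacet
facet normal 0.451 0.622 -0.640
outer loop
vertex -2.552 -2.731 1.379
vertex -0.958 -3.223 2.024
vertex -1.907 -3.553 1.034
endloop
endfacet
facet normal -0.451 -0.623 0.640
outer loop
vertex -2.737 -4.698 2.211
vertex -2.433 -3.547 3.546
vertex -3.382 -3.877 2.556
endloop
endfacet
facet normal 0.586 -0.747 -0.314
outer loop
vertex -1.788 -4.369 3.201
vertex -2.737 -4.698 2.211
vertex -0.958 -3.223 2.024
endloop
endfacet
facet normal -0.451 -0.622 0.639
outer loop
vertex -1.788 -4.369 3.201
vertex -2.433 -3.547 3.546
vertex -2.737 -4.698 2.211
endloop
endfacet
facet normal -0.587 0.747 0.313
outer loop
vertex -3.382 -3.877 2.556
vertex -2.433 -3.547 3.546
vertex -2.552 -2.731 1.379
endloop
endfacet
facet normal 0.451 0.623 -0.639
outer loop
vertex -1.603 -2.402 2.369
vertex -0.958 -3.223 2.024
vertex -2.552 -2.731 1.379
endloop
endfacet
facet normal -0.586 0.747 0.314
outer loop
vertex -2.552 -2.731 1.379
vertex -2.433 -3.547 3.546
vertex -1.603 -2.402 2.369
endloop
endfacet
facet normal 0.673 0.234 0.702
outer loop
vertex -1.603 -2.402 2.369
vertex -1.788 -4.369 3.201
vertex -0.958 -3.223 2.024
endloop
endfacet
facet normal 0.673 0.234 0.702
outer loop
vertex -2.433 -3.547 3.546
vertex -1.788 -4.369 3.201
vertex -1.603 -2.402 2.369
endloop
endfacet
facet normal -0.558 0.789 -0.259
outer loop
vertex -4.644 -0.213 2.85
vertex -3.291 0.937 3.437
vertex -4.115 -0.229 1.662
endloop
endfacet
facet normal -0.723 -0.615 -0.314
outer loop
vertex -2.949 -1.877 2.203
vertex -4.644 -0.213 2.85
vertex -4.115 -0.229 1.662
endloop
endfacet
facet normal -0.558 0.789 -0.259
outer loop
vertex -4.115 -0.229 1.662
vertex -3.291 0.937 3.437
vertex -2.762 0.921 2.249
endloop
endfacet
facet normal 0.407 -0.012 -0.913
outer loop
vertex -2.762 0.921 2.249
vertex -2.949 -1.877 2.203
vertex -4.115 -0.229 1.662
endloop
endfacet
facet normal -0.407 0.012 0.913
outer loop
vertex -4.644 -0.213 2.85
vertex -2.125 -0.711 3.978
vertex -3.291 0.937 3.437
endloop
endfacet
facet normal -0.723 -0.615 -0.314
outer loop
vertex -3.478 -1.861 3.391
vertex -4.644 -0.213 2.85
vertex -2.949 -1.877 2.203
endloop
endfacet
facet normal -0.407 0.012 0.913
outer loop
vertex -3.478 -1.861 3.391
vertex -2.125 -0.711 3.978
vertex -4.644 -0.213 2.85
endloop
endfacet
facet normal 0.723 0.615 0.314
outer loop
vertex -3.291 0.937 3.437
vertex -2.125 -0.711 3.978
vertex -2.762 0.921 2.249
endloop
endfacet
facet normal 0.407 -0.012 -0.913
outer loop
vertex -1.596 -0.727 2.79
vertex -2.949 -1.877 2.203
vertex -2.762 0.921 2.249
endloop
endfacet
facet normal 0.723 0.615 0.314
outer loop
vertex -2.762 0.921 2.249
vertex -2.125 -0.711 3.978
vertex -1.596 -0.727 2.79
endloop
endfacet
facet normal 0.558 -0.789 0.259
outer loop
vertex -1.596 -0.727 2.79
vertex -3.478 -1.861 3.391
vertex -2.949 -1.877 2.203
endloop
endfacet
facet normal 0.558 -0.789 0.259
outer loop
vertex -2.125 -0.711 3.978
vertex -3.478 -1.861 3.391
vertex -1.596 -0.727 2.79
endloop
endfacet

endsolid
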